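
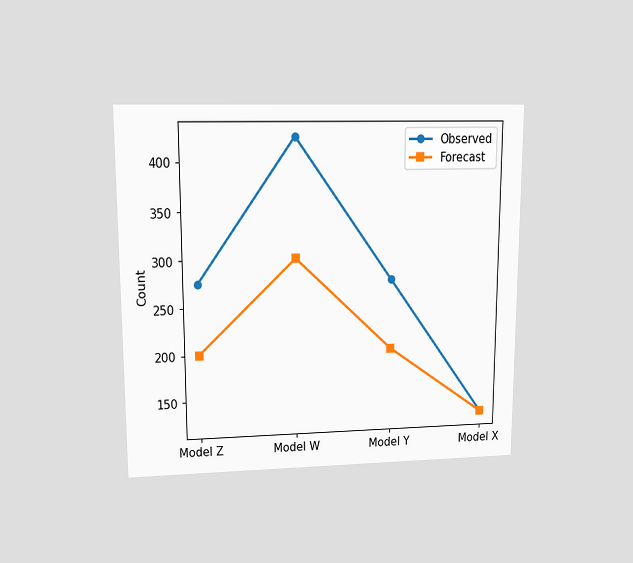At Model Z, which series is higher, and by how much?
Observed, by 75

The chart is viewed at a slight angle. At Model Z, Observed sits above the other line by 75.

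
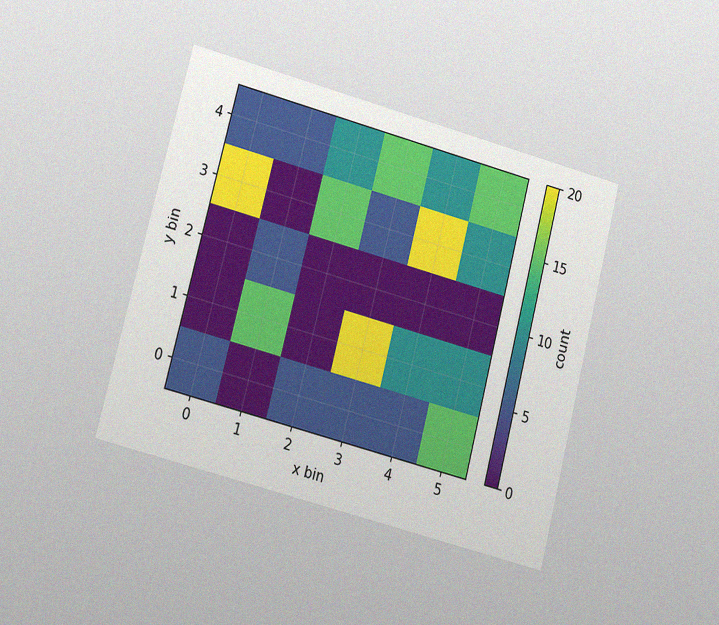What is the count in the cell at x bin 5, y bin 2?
0

The chart is tilted about 15° clockwise and viewed at a slight angle, with some photo noise. Matching the cell (5, 2) against the colorbar gives 0.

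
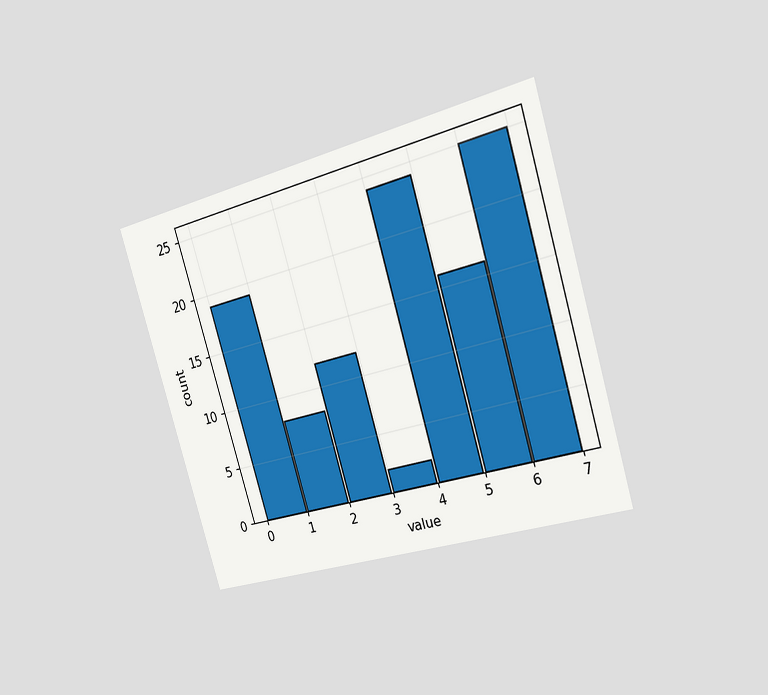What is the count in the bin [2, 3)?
The chart is tilted about 17° counter-clockwise and viewed slightly from the right. The [2, 3) bin has height 12.

12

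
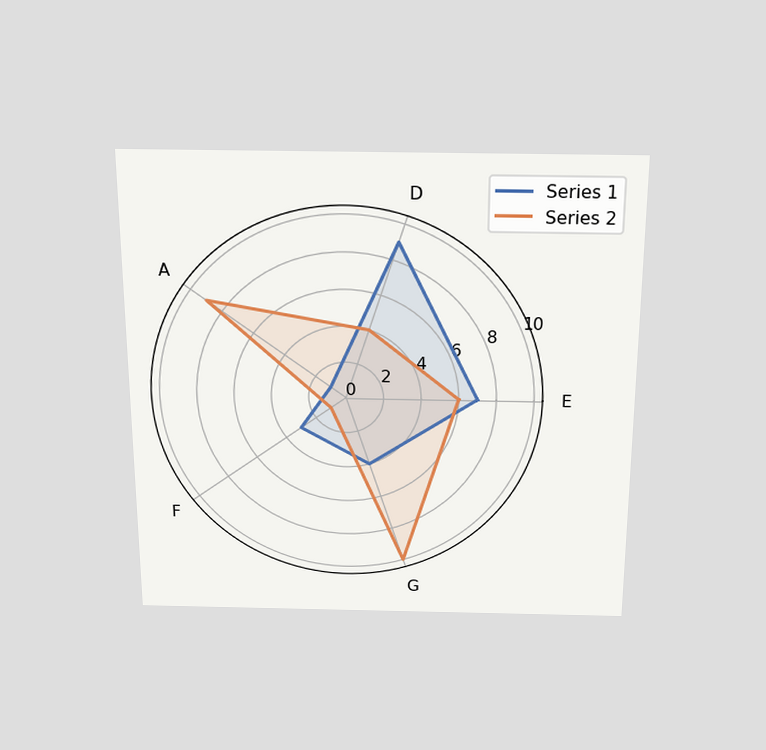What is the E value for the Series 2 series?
The chart is viewed slightly from above. On the E axis, Series 2 reaches 6.

6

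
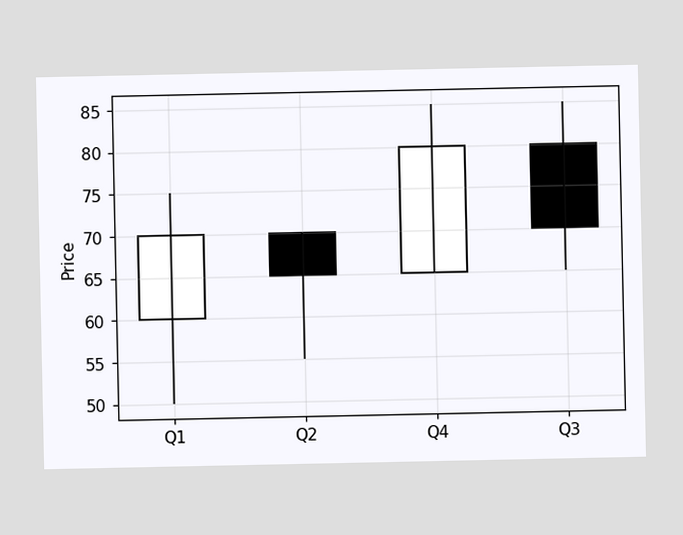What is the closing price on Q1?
70

The Q1 candle closes at 70.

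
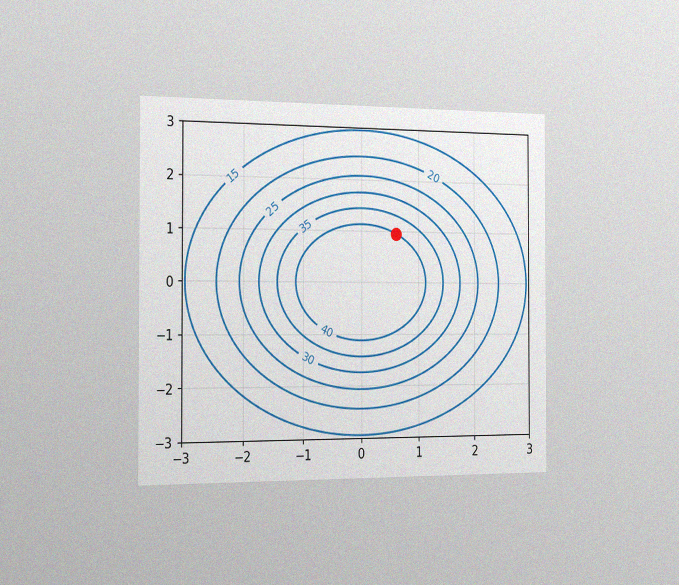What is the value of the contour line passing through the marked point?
40

The chart is viewed slightly from the left, with some photo noise. The marked point sits on the contour labelled 40.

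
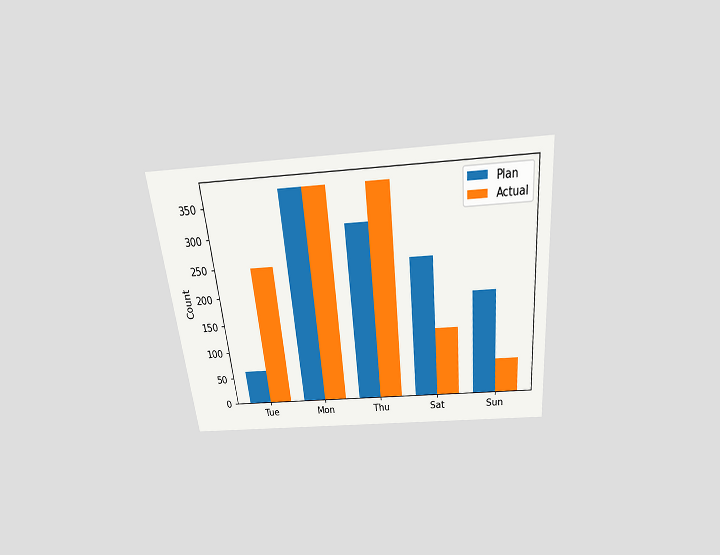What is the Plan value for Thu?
The chart is tilted about 6° counter-clockwise and viewed slightly from above. The Plan bar at Thu reaches 310 on the y-axis.

310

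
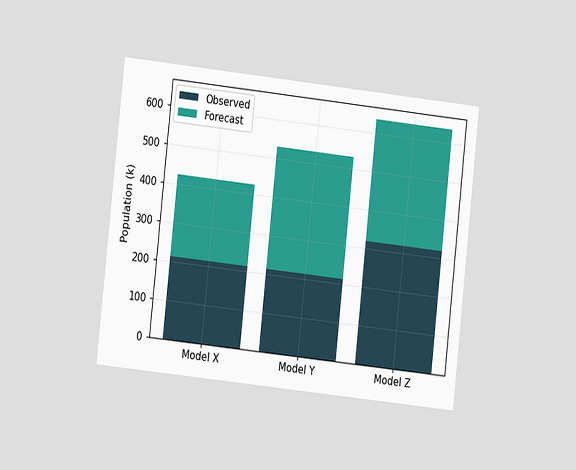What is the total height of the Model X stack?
The chart is tilted about 6° clockwise and viewed at a slight angle. The Model X stack's top reaches 424k on the y-axis.

424k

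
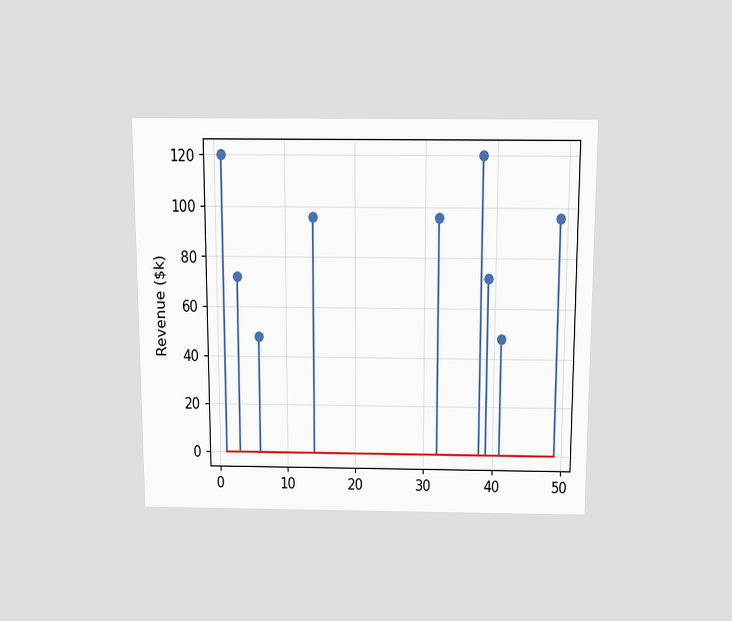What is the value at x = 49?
The chart is viewed slightly from above. The stem at x=49 reaches $96k.

$96k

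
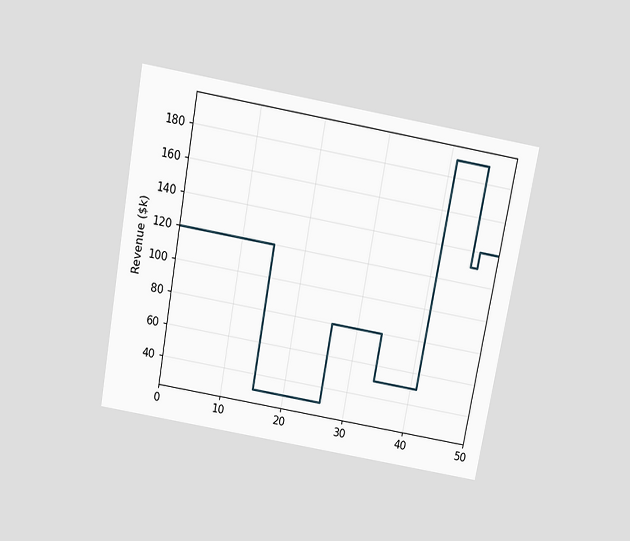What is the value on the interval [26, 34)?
$80k

The chart is tilted about 10° clockwise and viewed slightly from above. On [26, 34) the step sits at $80k.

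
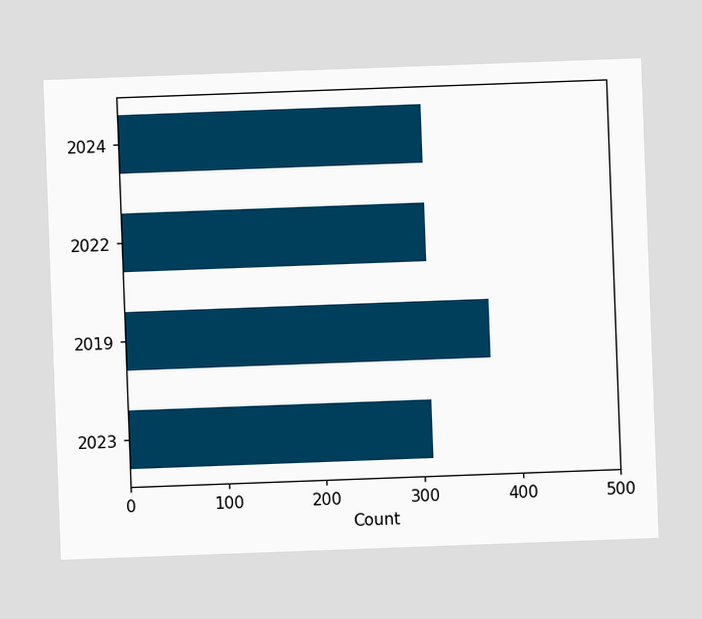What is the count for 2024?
310

The chart is tilted about 2° counter-clockwise. Reading along the chart's x-axis, the 2024 bar reaches 310.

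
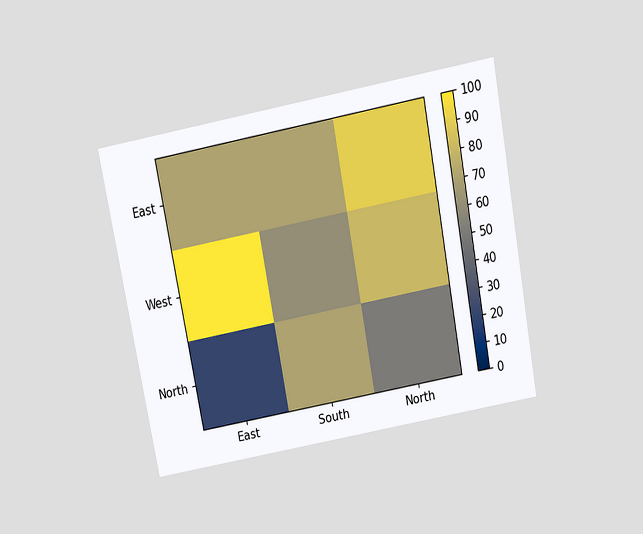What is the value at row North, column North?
50

The chart is tilted about 11° counter-clockwise and viewed slightly from above. Matching cell (North, North) against the colorbar gives 50.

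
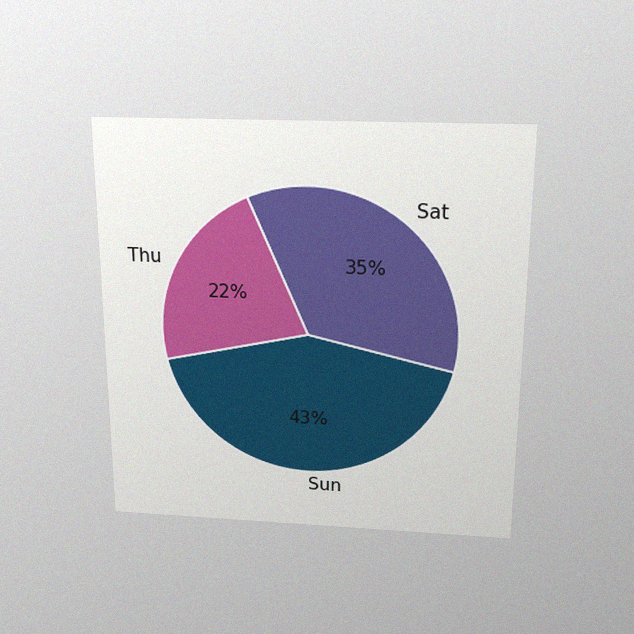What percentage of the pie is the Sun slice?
43%

The chart is viewed slightly from above, with some photo noise. The Sun slice takes up 43% of the pie.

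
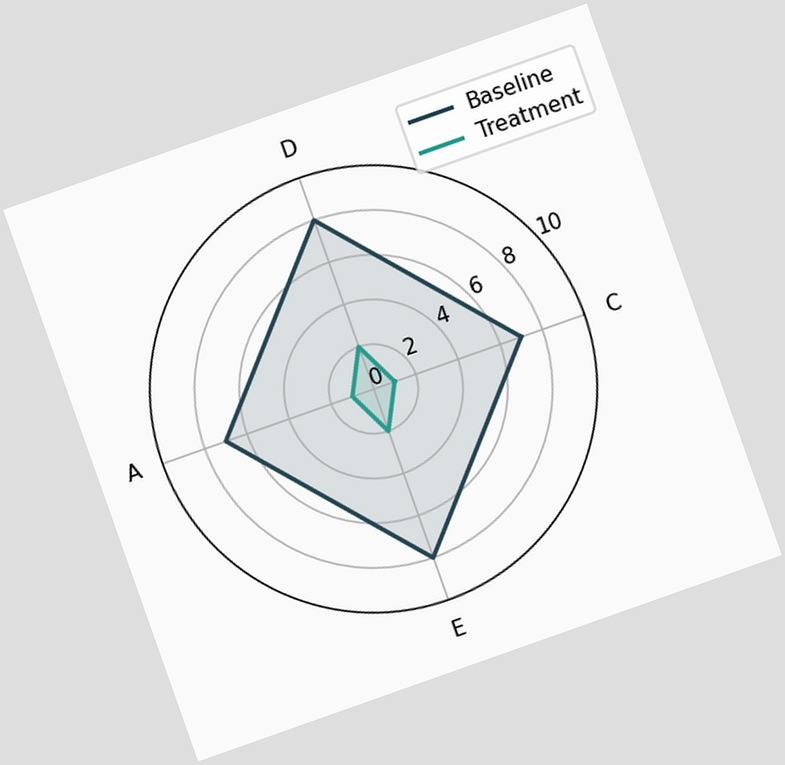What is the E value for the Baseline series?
The chart is tilted about 19° counter-clockwise. On the E axis, Baseline reaches 8.

8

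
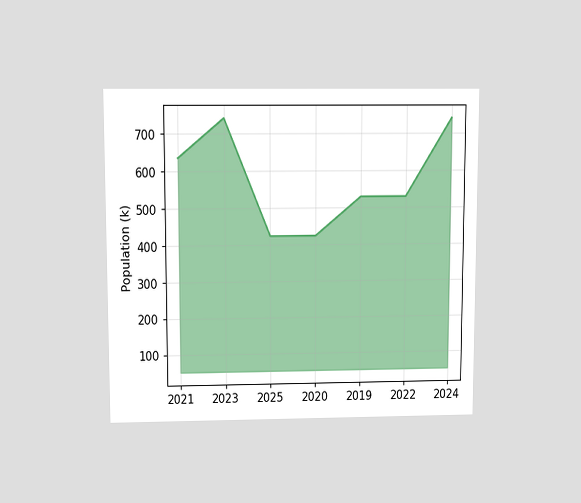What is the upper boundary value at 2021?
The chart is viewed slightly from above. At 2021 the upper boundary is at 636k.

636k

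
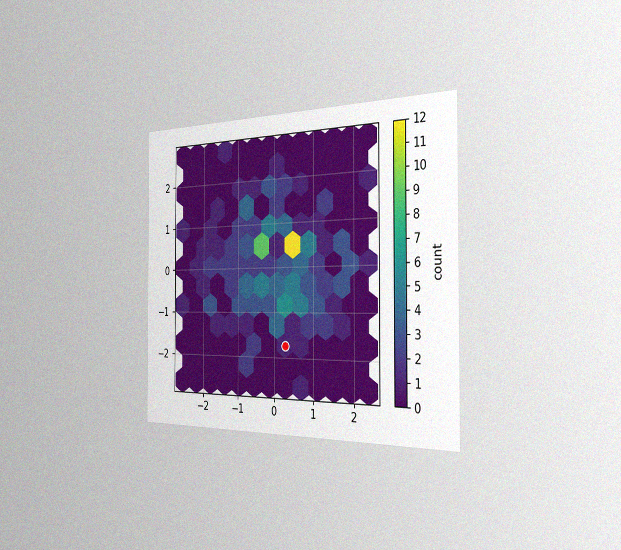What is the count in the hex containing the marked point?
The chart is viewed slightly from the right, with some photo noise. The marked hex reads 1 on the colorbar.

1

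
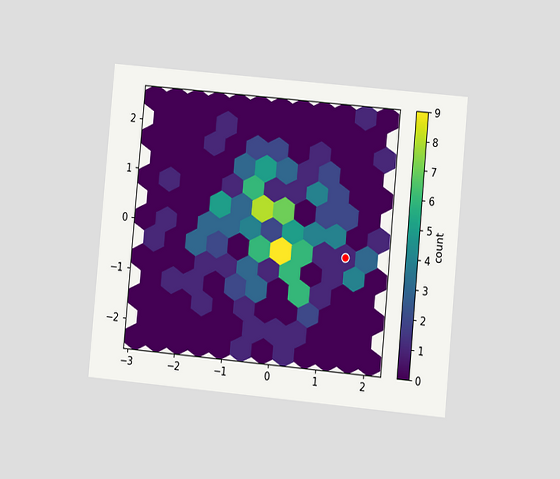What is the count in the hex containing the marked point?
1

The chart is tilted about 5° clockwise and viewed at a slight angle. The marked hex reads 1 on the colorbar.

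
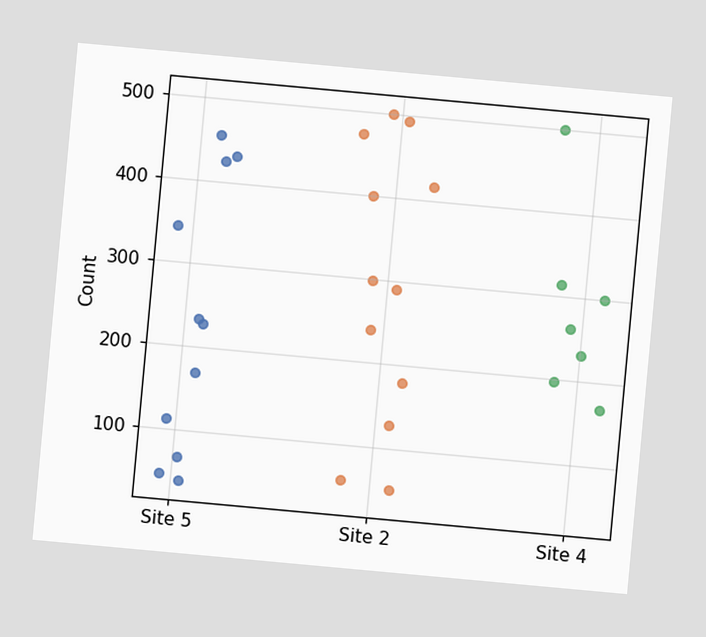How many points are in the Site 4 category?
The chart is tilted about 5° clockwise. Counting the markers in the Site 4 column gives 7.

7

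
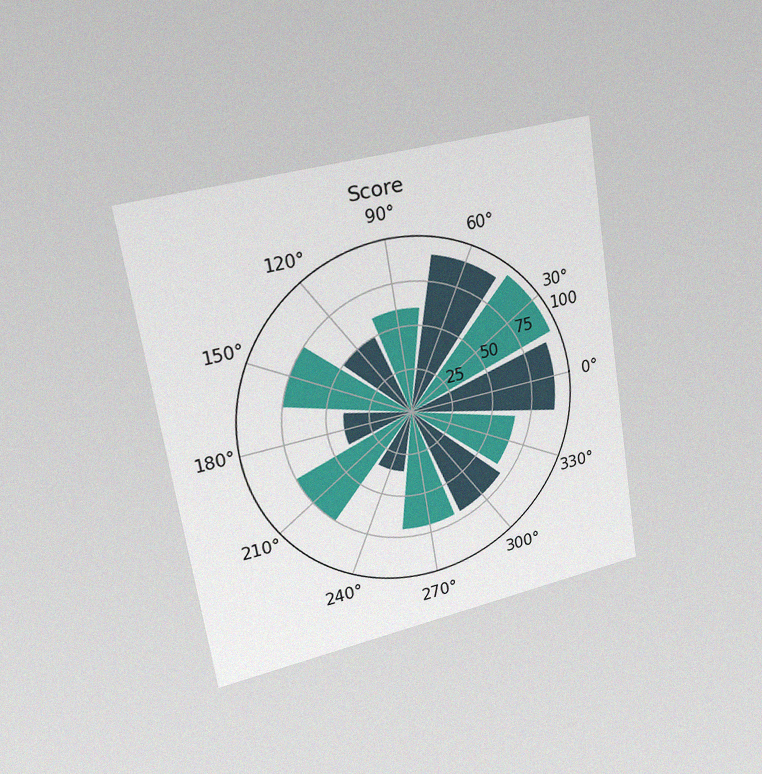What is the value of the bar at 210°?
The chart is tilted about 9° counter-clockwise and viewed slightly from the left, with some photo noise. The bar at 210° reaches 75 on the radial axis.

75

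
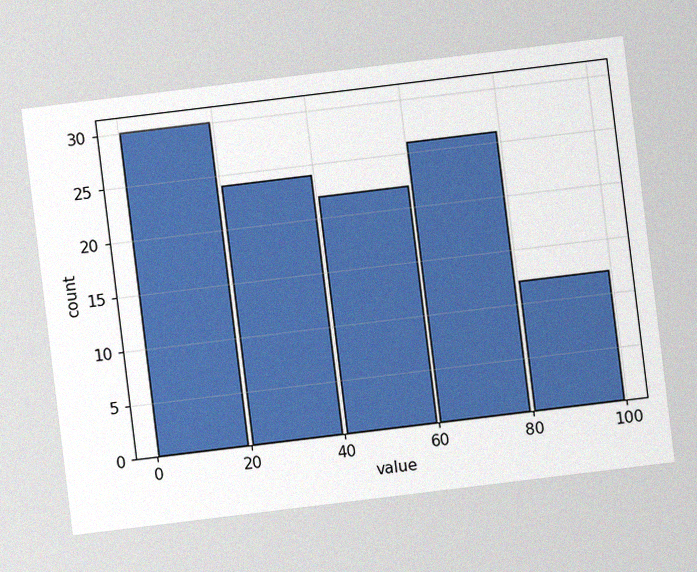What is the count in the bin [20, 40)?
The chart is tilted about 7° counter-clockwise, with some photo noise. The [20, 40) bin has height 24.

24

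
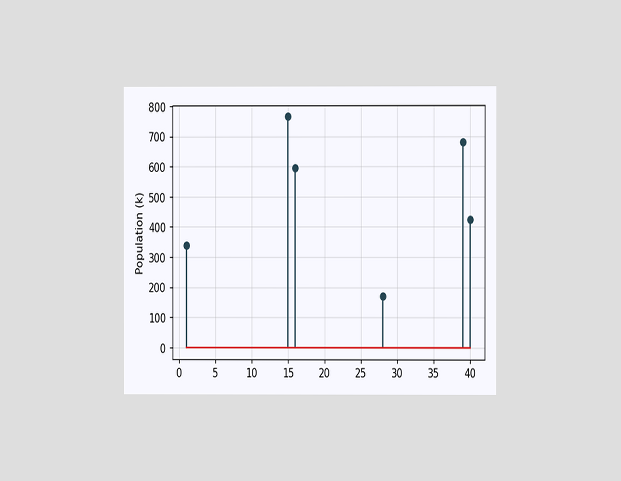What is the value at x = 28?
The chart is viewed at a slight angle. The stem at x=28 reaches 170k.

170k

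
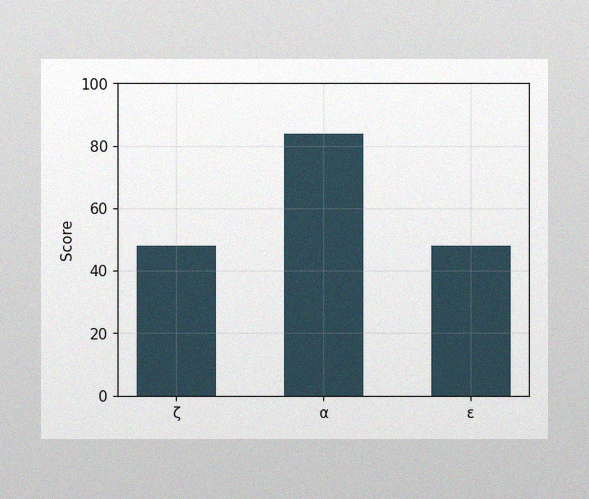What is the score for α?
84

The image has some photo noise and uneven lighting. Reading along the chart's y-axis, the α bar reaches 84.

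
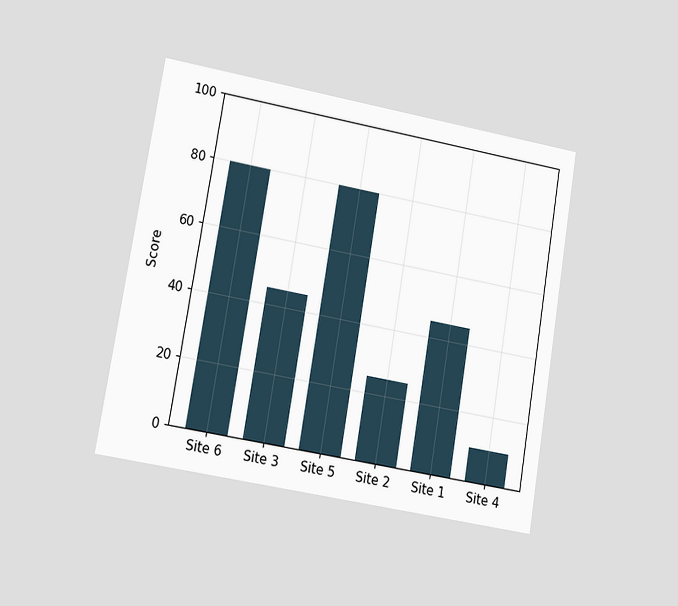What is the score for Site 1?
45

The chart is tilted about 9° clockwise and viewed at a slight angle. Reading along the chart's y-axis, the Site 1 bar reaches 45.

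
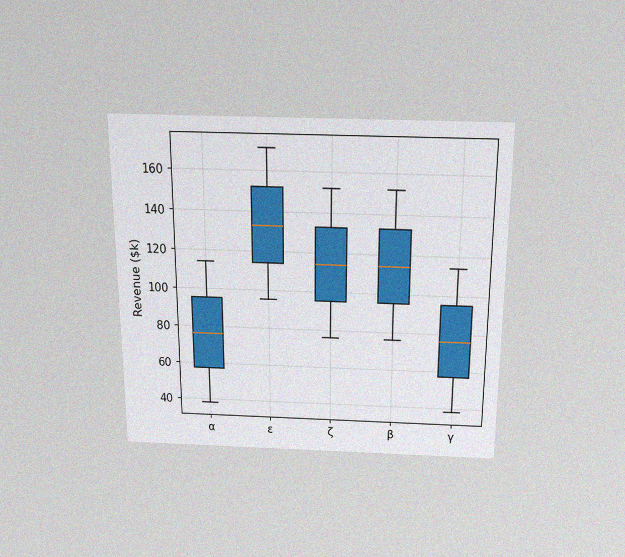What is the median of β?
The chart is viewed slightly from above, with some photo noise. The median line in the β box sits at $114k.

$114k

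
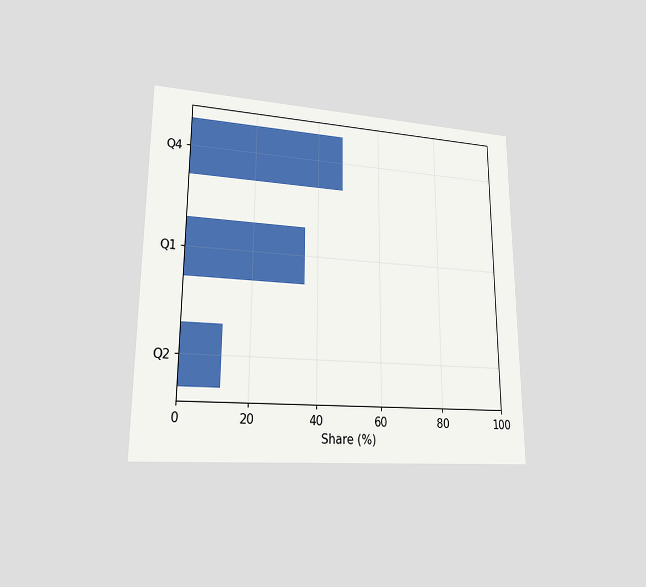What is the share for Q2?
12%

The chart is viewed at a slight angle. Reading along the chart's x-axis, the Q2 bar reaches 12%.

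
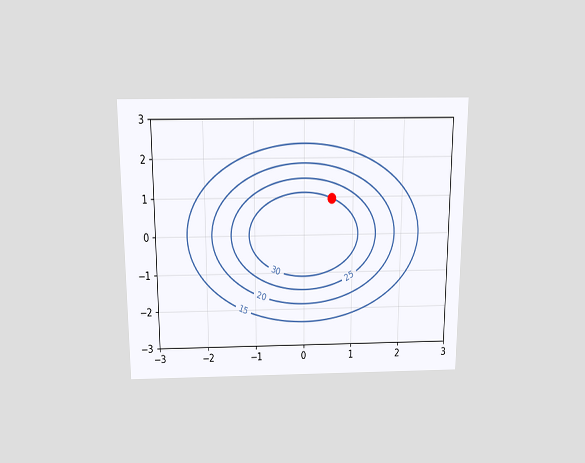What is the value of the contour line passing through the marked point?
30

The chart is viewed slightly from above. The marked point sits on the contour labelled 30.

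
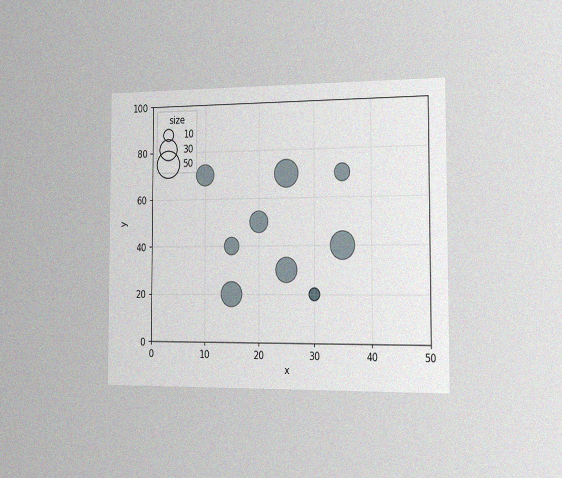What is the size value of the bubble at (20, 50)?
30

The chart is viewed slightly from the right, with some photo noise. Matching the bubble at (20, 50) against the size legend gives 30.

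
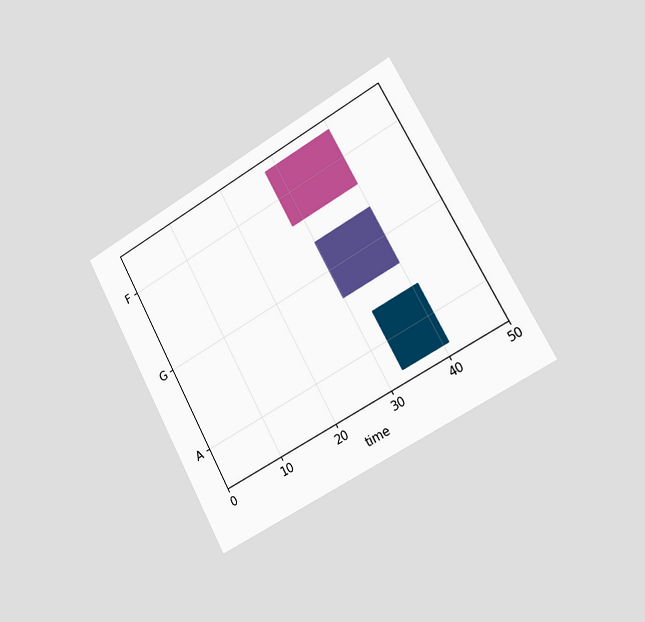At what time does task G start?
The chart is tilted about 28° counter-clockwise and viewed slightly from the right. The G bar begins at t=30.

30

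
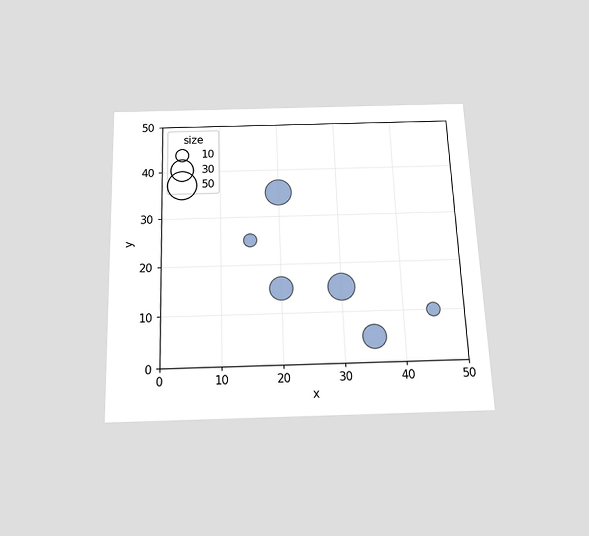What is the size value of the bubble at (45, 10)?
10

The chart is tilted about 2° counter-clockwise and viewed slightly from below. Matching the bubble at (45, 10) against the size legend gives 10.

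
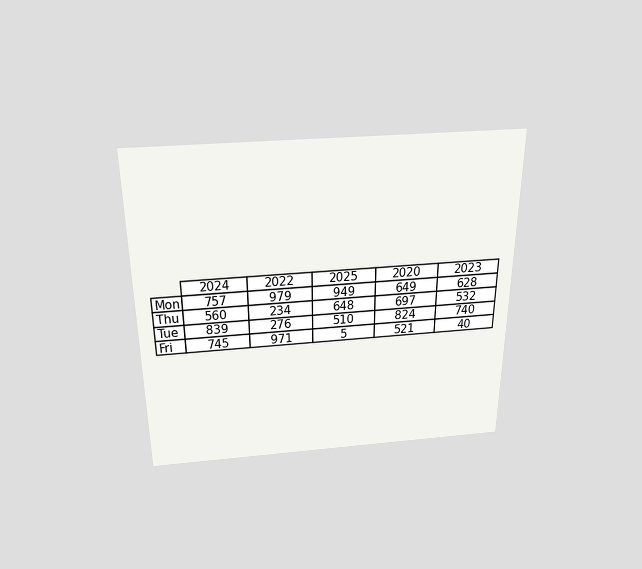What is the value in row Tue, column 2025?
510

The chart is viewed slightly from above. The (Tue, 2025) cell reads 510.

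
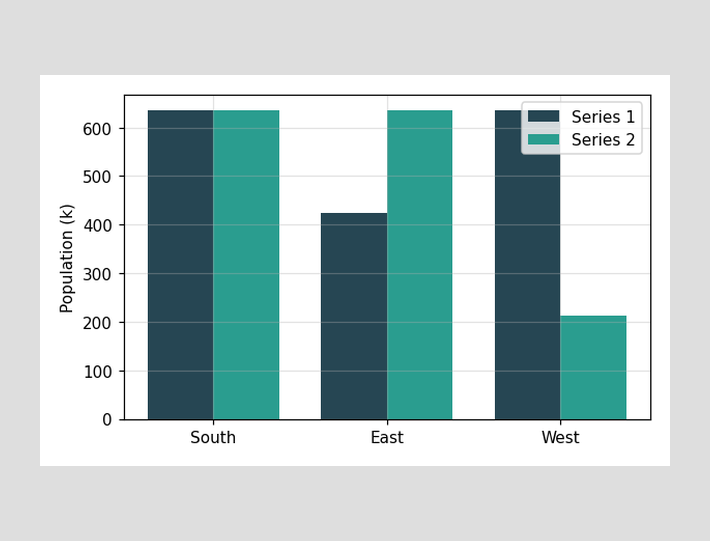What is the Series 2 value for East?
The Series 2 bar at East reaches 636k on the y-axis.

636k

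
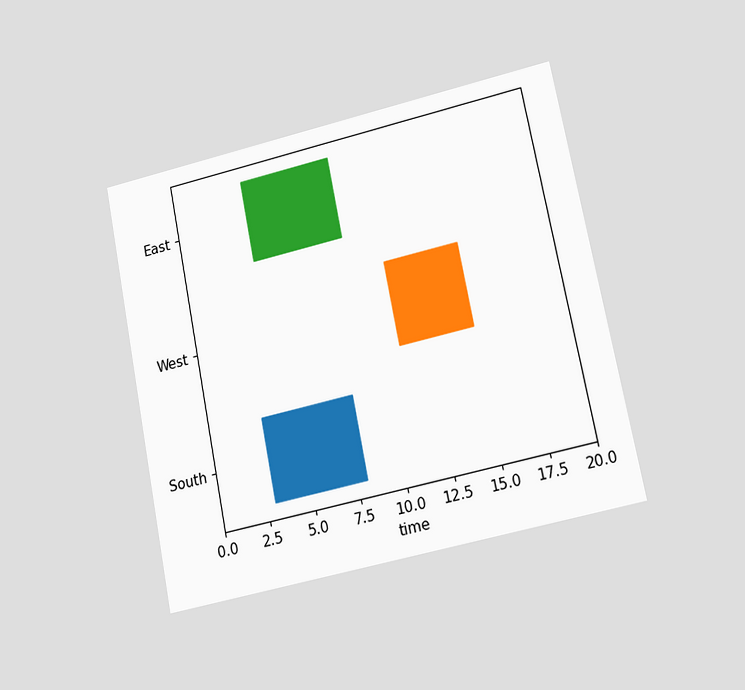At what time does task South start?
3

The chart is tilted about 11° counter-clockwise and viewed at a slight angle. The South bar begins at t=3.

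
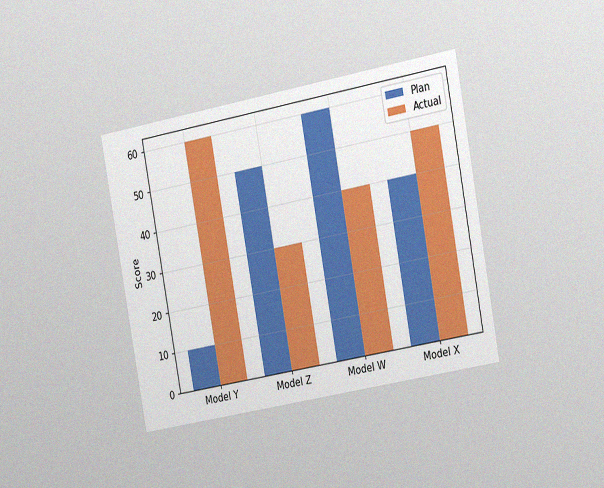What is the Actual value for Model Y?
60

The chart is tilted about 10° counter-clockwise and viewed slightly from the right, with some photo noise. The Actual bar at Model Y reaches 60 on the y-axis.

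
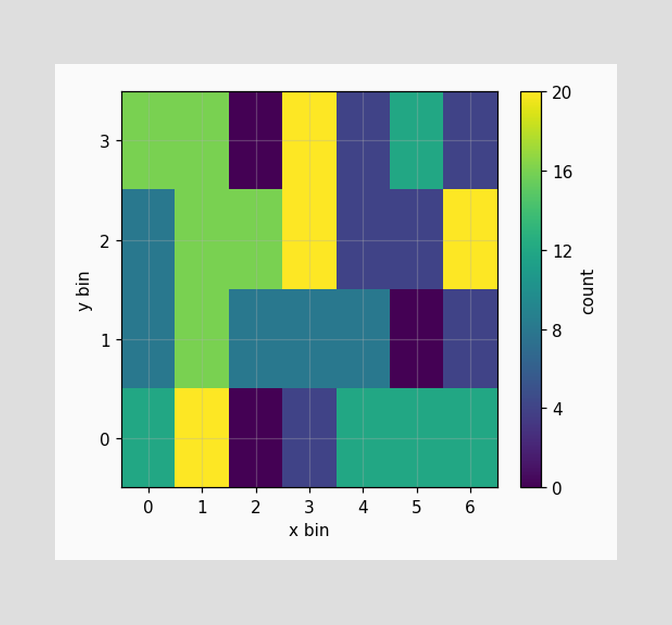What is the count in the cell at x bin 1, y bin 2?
Matching the cell (1, 2) against the colorbar gives 16.

16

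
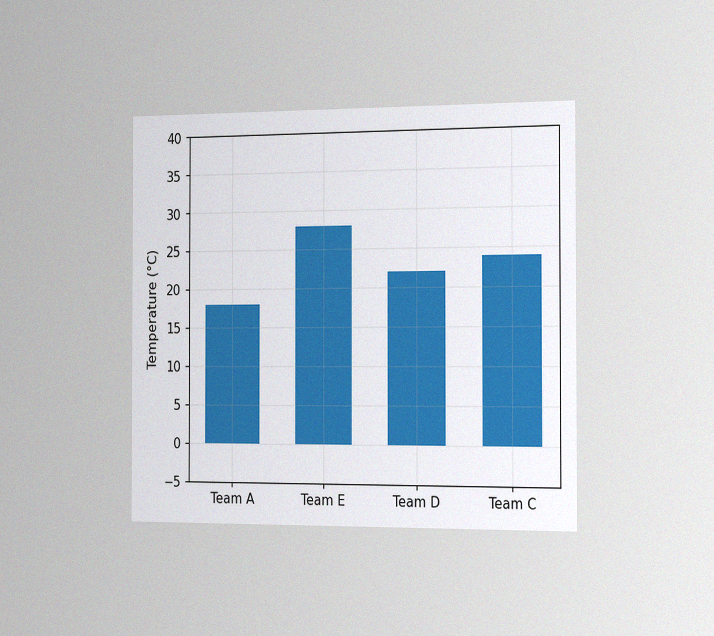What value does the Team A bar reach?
The chart is viewed slightly from the right, with some photo noise. Reading along the chart's y-axis, the Team A bar reaches 18°C.

18°C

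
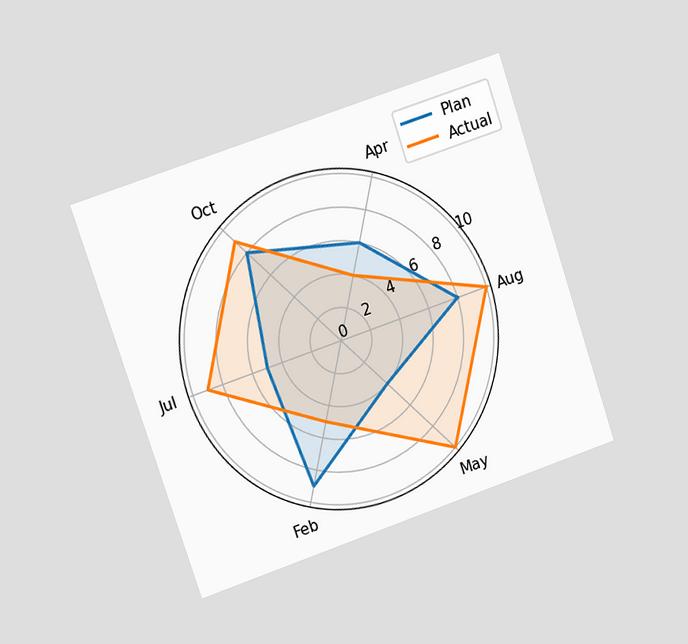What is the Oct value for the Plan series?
The chart is tilted about 19° counter-clockwise and viewed at a slight angle. On the Oct axis, Plan reaches 8.

8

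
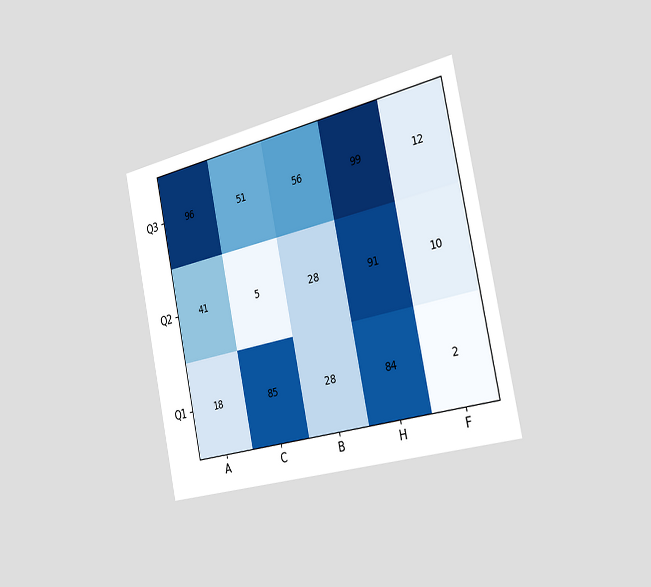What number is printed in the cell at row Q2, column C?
5

The chart is tilted about 12° counter-clockwise and viewed slightly from the right. The (Q2, C) cell reads 5.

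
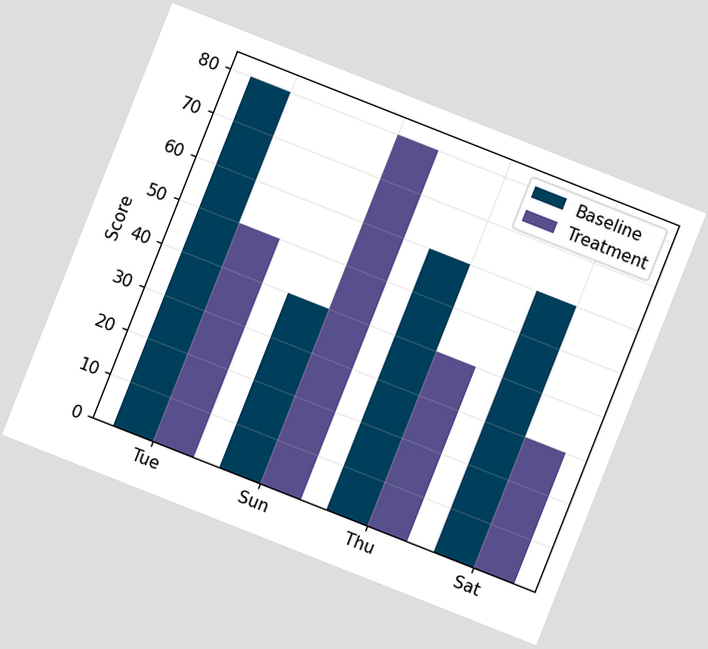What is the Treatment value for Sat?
The chart is tilted about 22° clockwise. The Treatment bar at Sat reaches 30 on the y-axis.

30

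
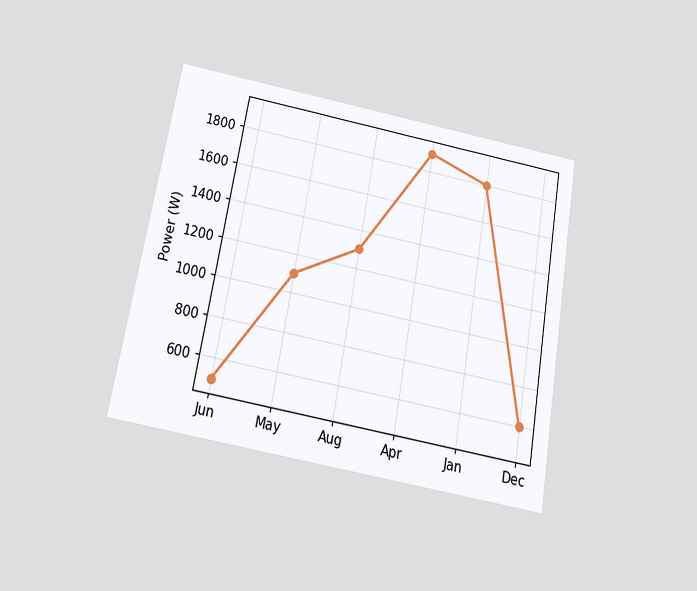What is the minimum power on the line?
The chart is tilted about 10° clockwise and viewed slightly from below. The lowest point is at Jun, and reading across to the y-axis gives 500W.

500W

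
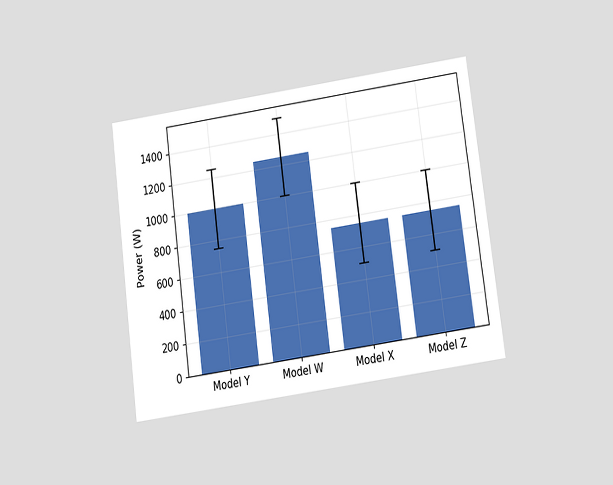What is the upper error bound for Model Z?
1000W

The chart is tilted about 8° counter-clockwise and viewed slightly from below. The Model Z bar's upper whisker reaches 1000W.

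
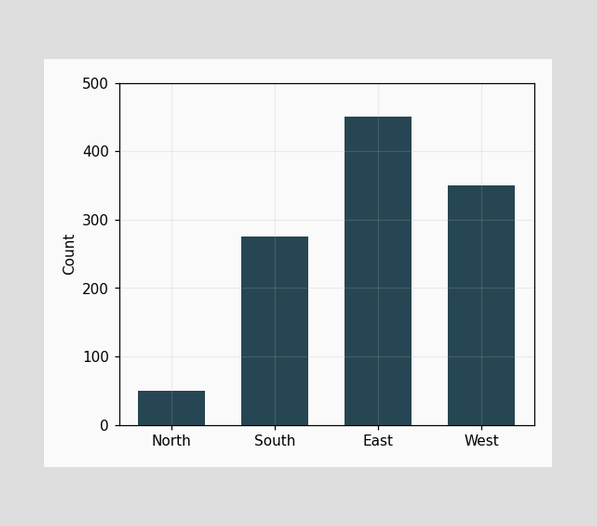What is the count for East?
Reading along the chart's y-axis, the East bar reaches 450.

450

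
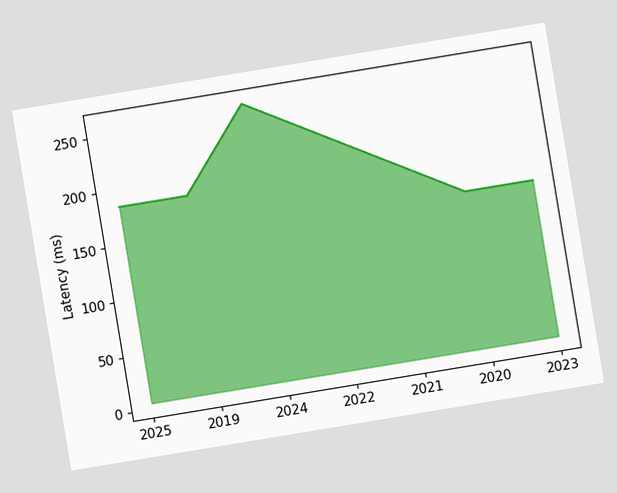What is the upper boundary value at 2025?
The chart is tilted about 9° counter-clockwise. At 2025 the upper boundary is at 185ms.

185ms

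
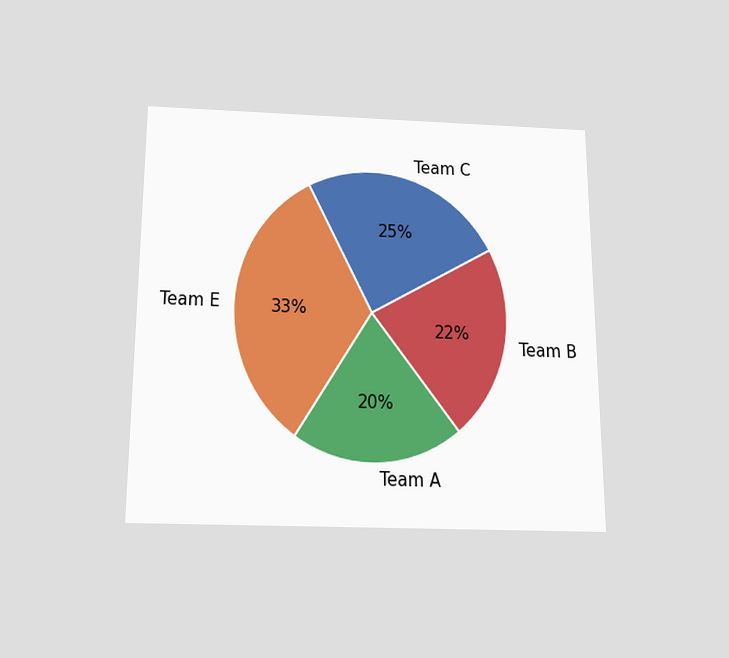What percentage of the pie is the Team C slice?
25%

The chart is viewed slightly from below. The Team C slice takes up 25% of the pie.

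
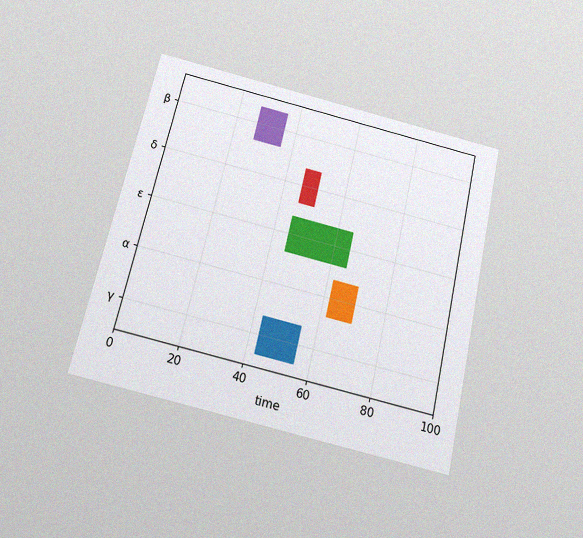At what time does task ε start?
The chart is tilted about 13° clockwise and viewed slightly from below, with some photo noise. The ε bar begins at t=45.

45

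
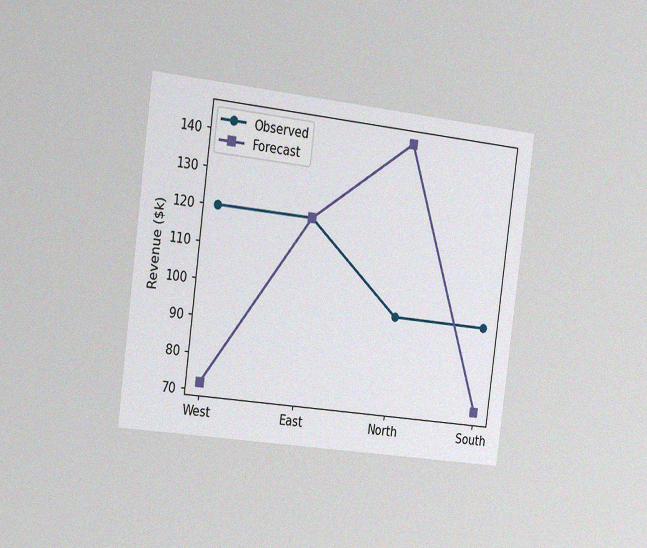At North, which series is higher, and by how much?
The chart is tilted about 7° clockwise and viewed slightly from the left, with some photo noise. At North, Forecast sits above the other line by $48k.

Forecast, by $48k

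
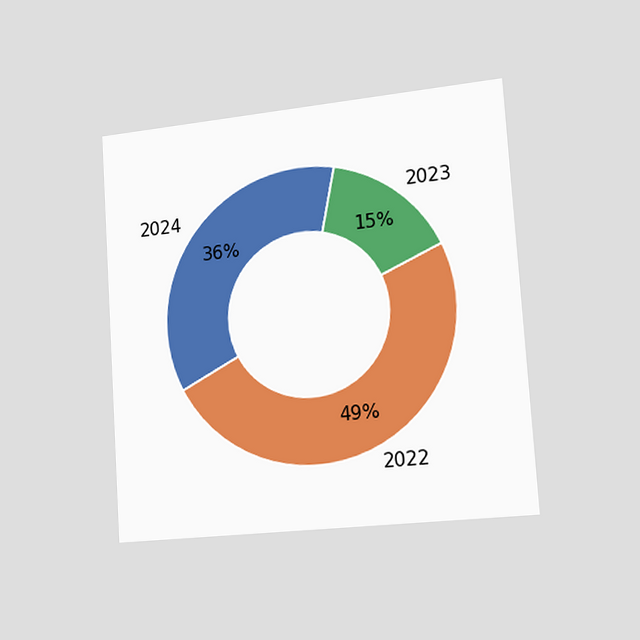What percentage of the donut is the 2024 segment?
The chart is tilted about 4° counter-clockwise and viewed slightly from the right. The 2024 segment takes up 36% of the ring.

36%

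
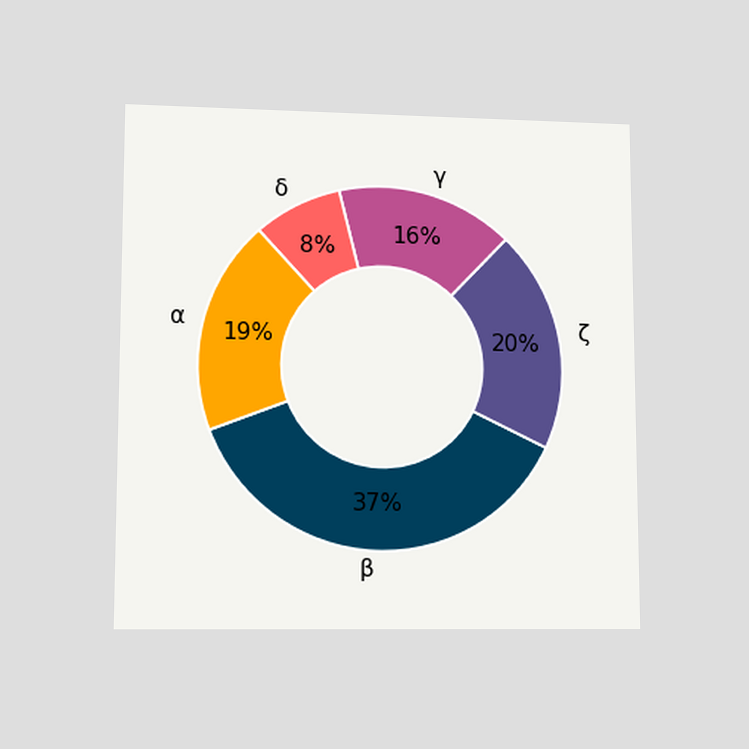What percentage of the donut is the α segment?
The chart is viewed at a slight angle. The α segment takes up 19% of the ring.

19%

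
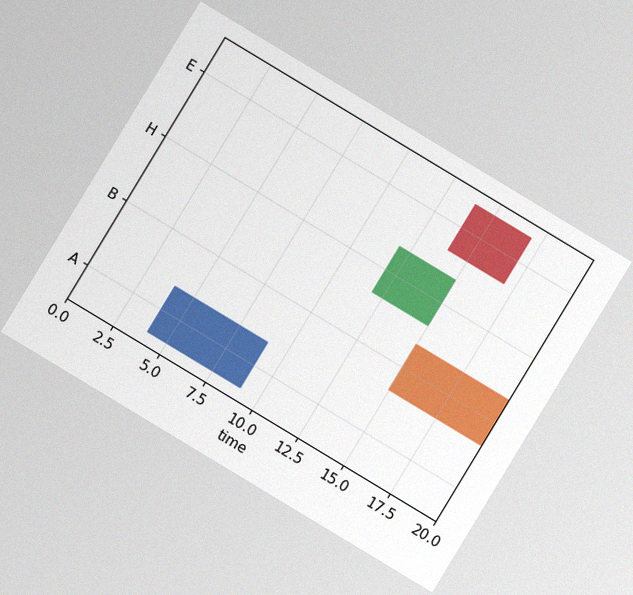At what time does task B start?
The chart is tilted about 31° clockwise, with some photo noise. The B bar begins at t=15.

15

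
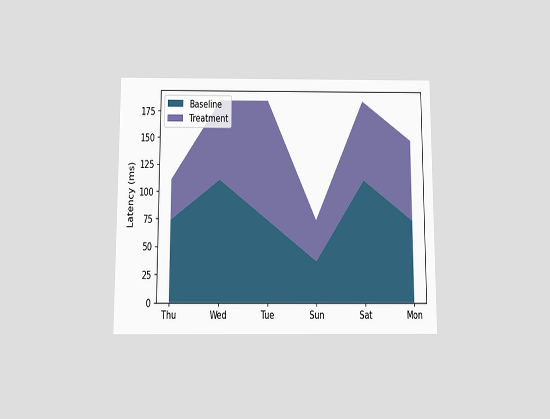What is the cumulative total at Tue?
The chart is viewed slightly from below. The stacked total at Tue reaches 185ms.

185ms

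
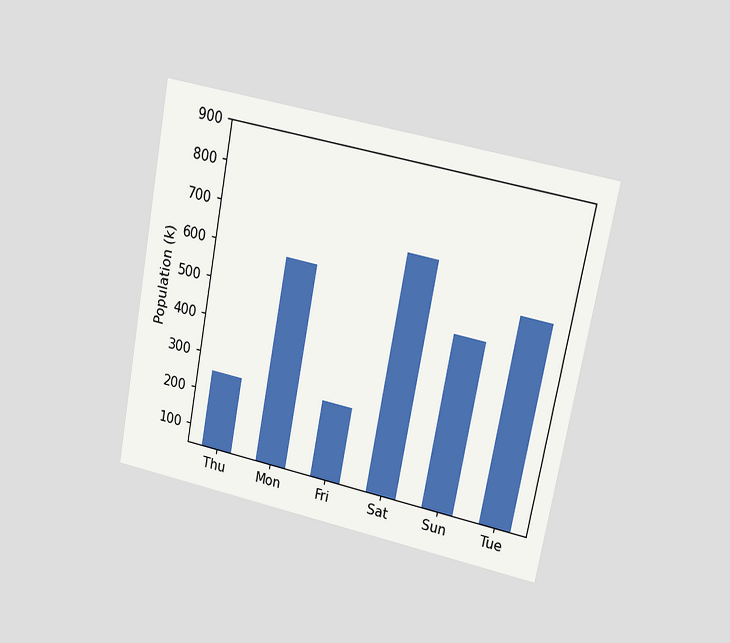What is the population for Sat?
680k

The chart is tilted about 11° clockwise and viewed at a slight angle. Reading along the chart's y-axis, the Sat bar reaches 680k.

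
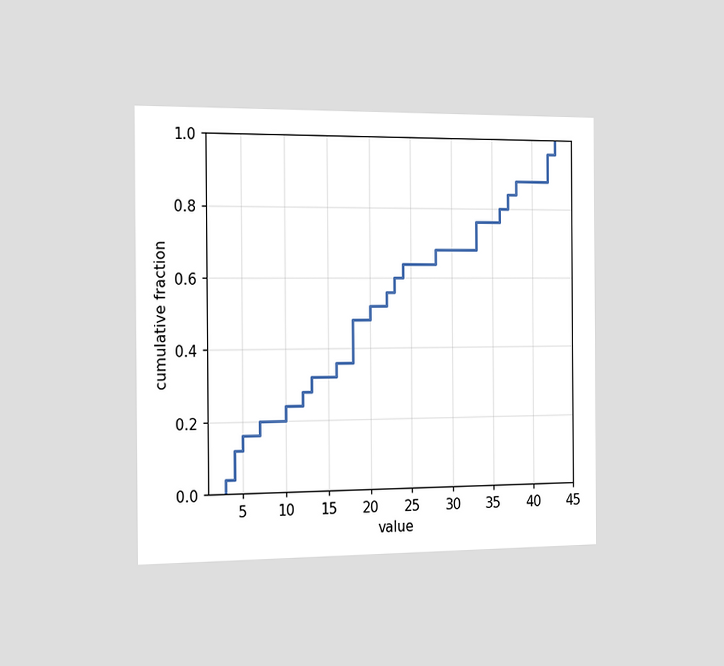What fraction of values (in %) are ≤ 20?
The chart is viewed slightly from the left. At x=20 the ECDF step is at 52%.

52%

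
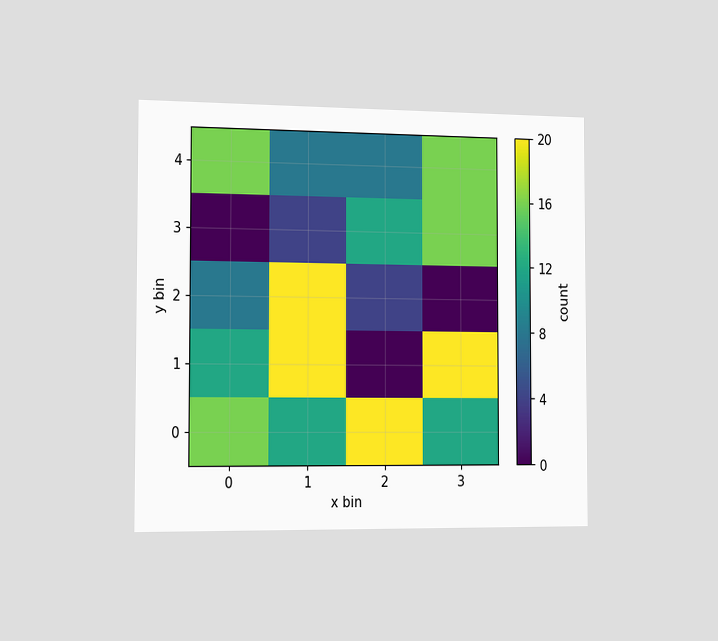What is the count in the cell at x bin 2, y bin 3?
The chart is viewed slightly from the left. Matching the cell (2, 3) against the colorbar gives 12.

12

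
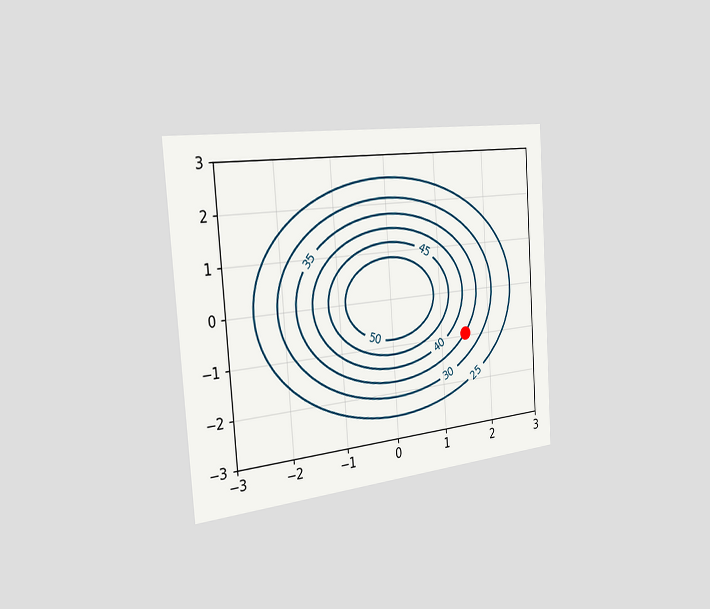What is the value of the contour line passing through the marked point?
The chart is tilted about 4° counter-clockwise and viewed slightly from the left. The marked point sits on the contour labelled 35.

35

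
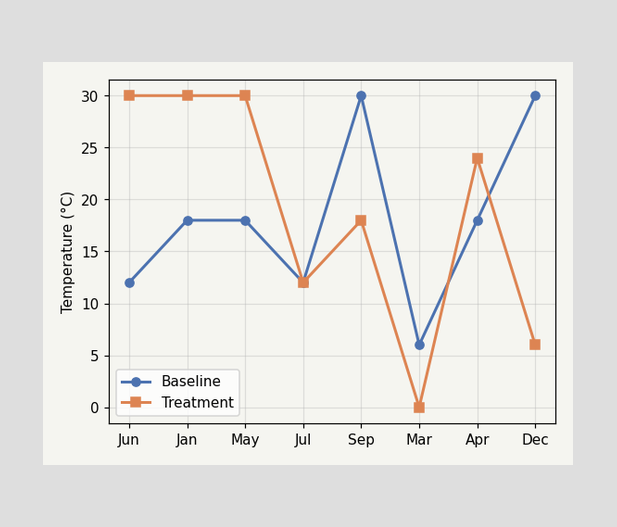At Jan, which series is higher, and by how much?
Treatment, by 12°C

At Jan, Treatment sits above the other line by 12°C.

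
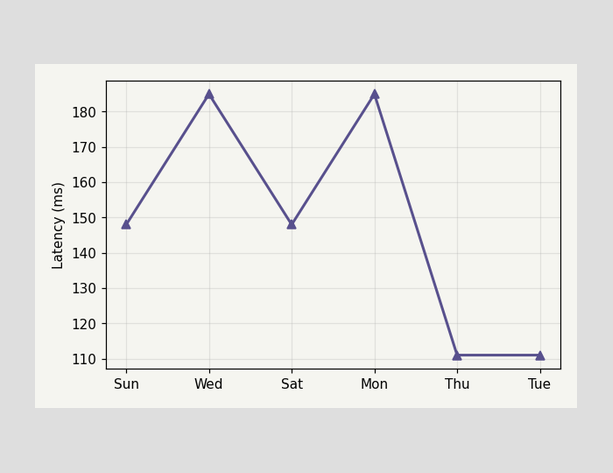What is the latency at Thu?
At Thu, the line is at 111ms.

111ms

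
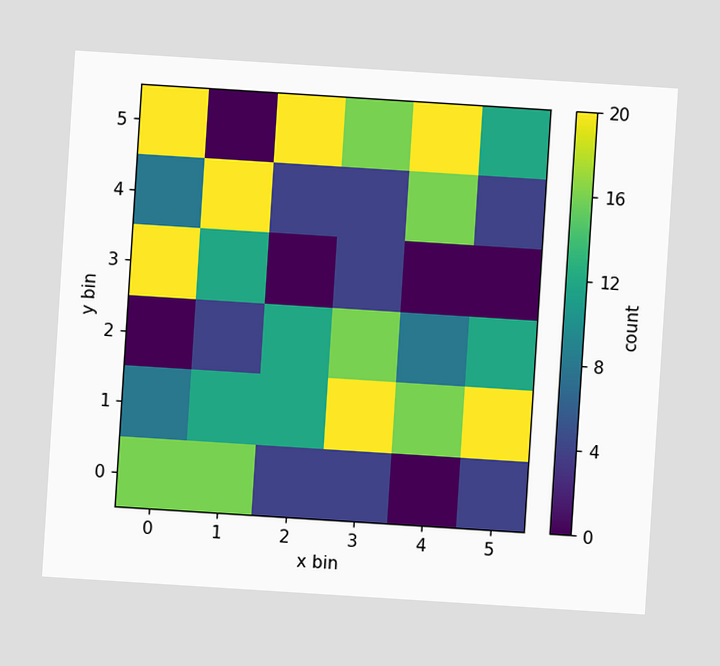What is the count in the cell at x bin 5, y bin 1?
20

The chart is tilted about 4° clockwise. Matching the cell (5, 1) against the colorbar gives 20.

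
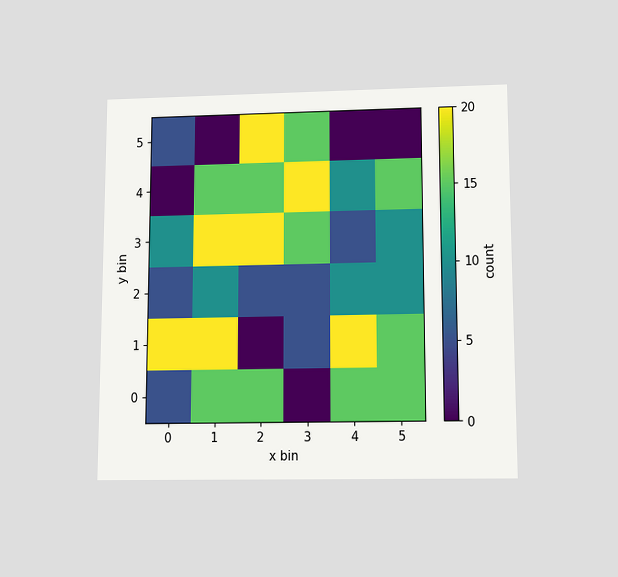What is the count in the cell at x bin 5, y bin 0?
The chart is viewed slightly from below. Matching the cell (5, 0) against the colorbar gives 15.

15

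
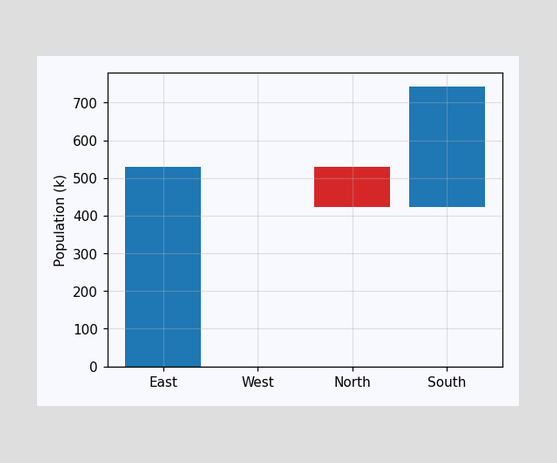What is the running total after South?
742k

After South the running total reaches 742k.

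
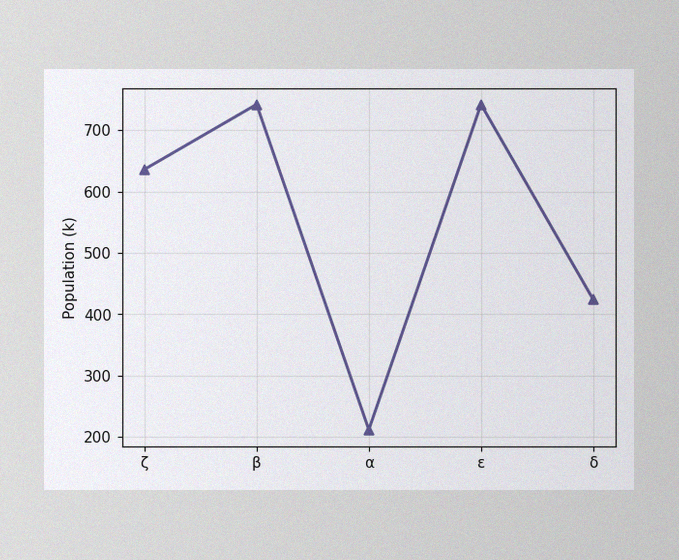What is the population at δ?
424k

The image has some photo noise and uneven lighting. At δ, the line is at 424k.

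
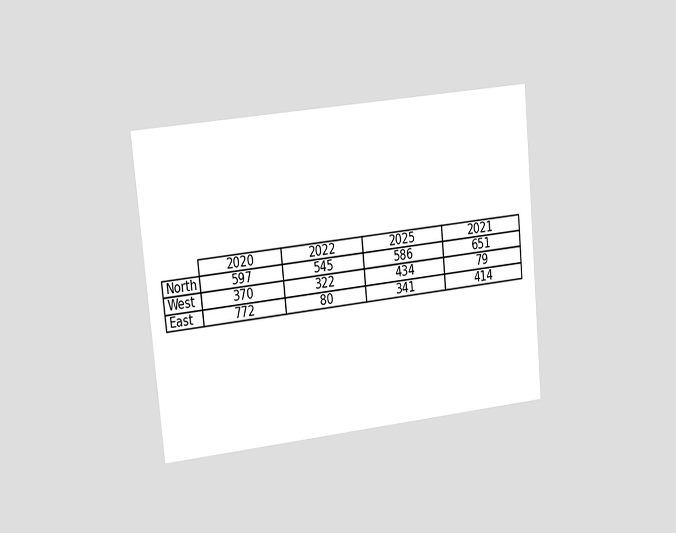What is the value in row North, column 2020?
597

The chart is tilted about 6° counter-clockwise and viewed slightly from the left. The (North, 2020) cell reads 597.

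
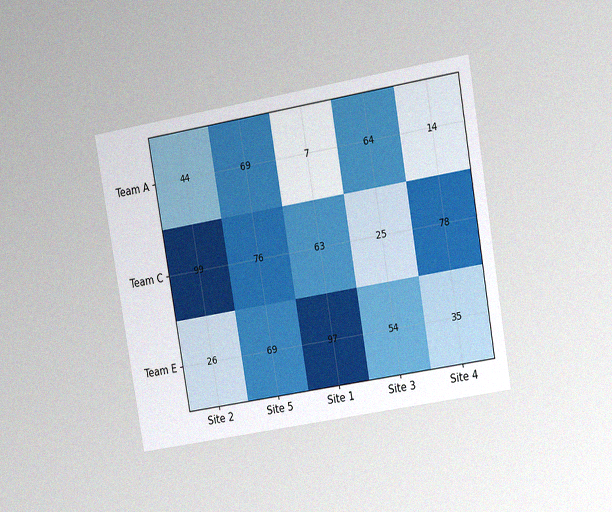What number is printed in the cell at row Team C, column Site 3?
25

The chart is tilted about 10° counter-clockwise and viewed at a slight angle, with some photo noise. The (Team C, Site 3) cell reads 25.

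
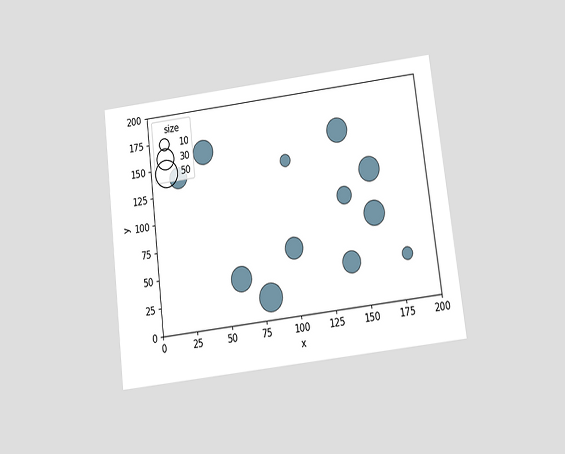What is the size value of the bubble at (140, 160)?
The chart is tilted about 7° counter-clockwise and viewed at a slight angle. Matching the bubble at (140, 160) against the size legend gives 40.

40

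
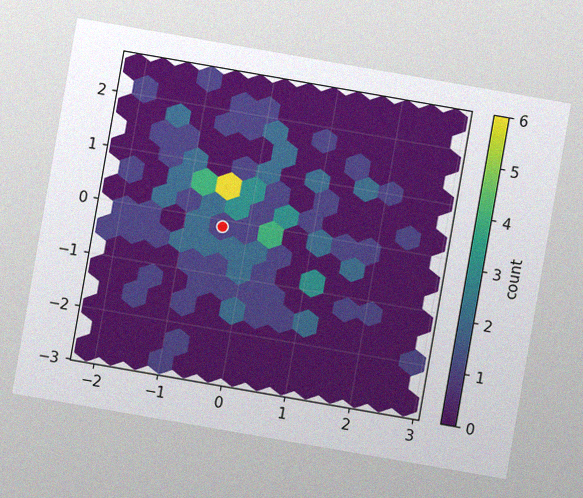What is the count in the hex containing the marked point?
1

The chart is tilted about 10° clockwise, with some photo noise. The marked hex reads 1 on the colorbar.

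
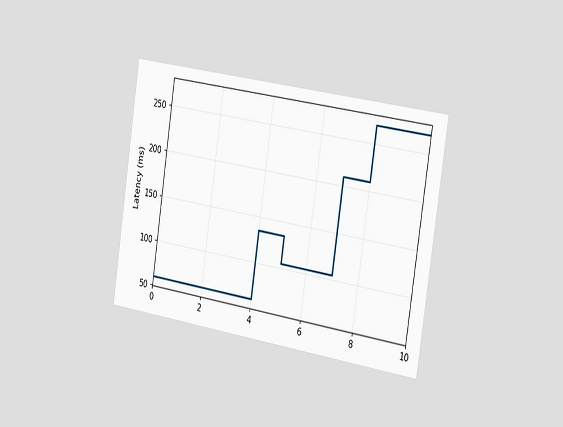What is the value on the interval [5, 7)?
105ms

The chart is tilted about 9° clockwise and viewed slightly from the right. On [5, 7) the step sits at 105ms.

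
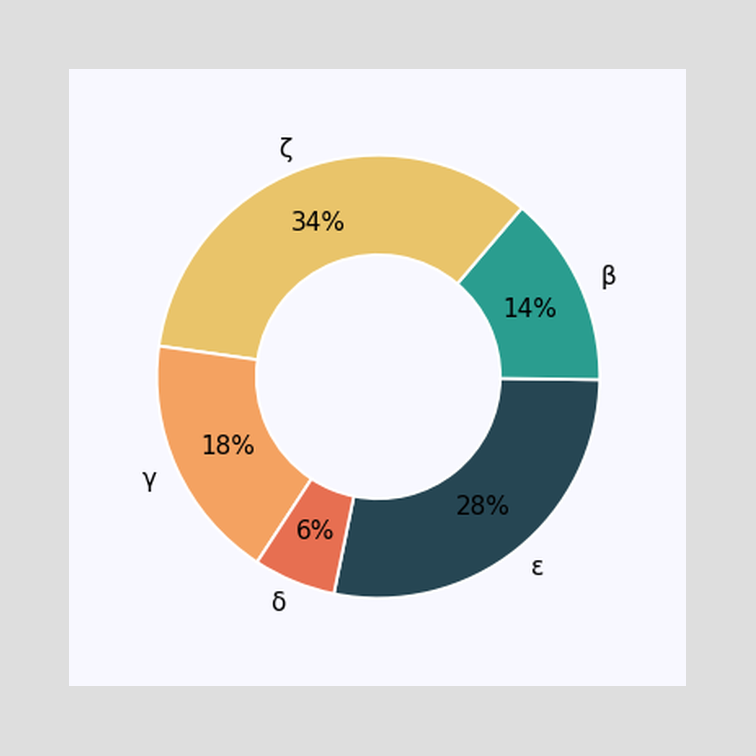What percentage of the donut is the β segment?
14%

The β segment takes up 14% of the ring.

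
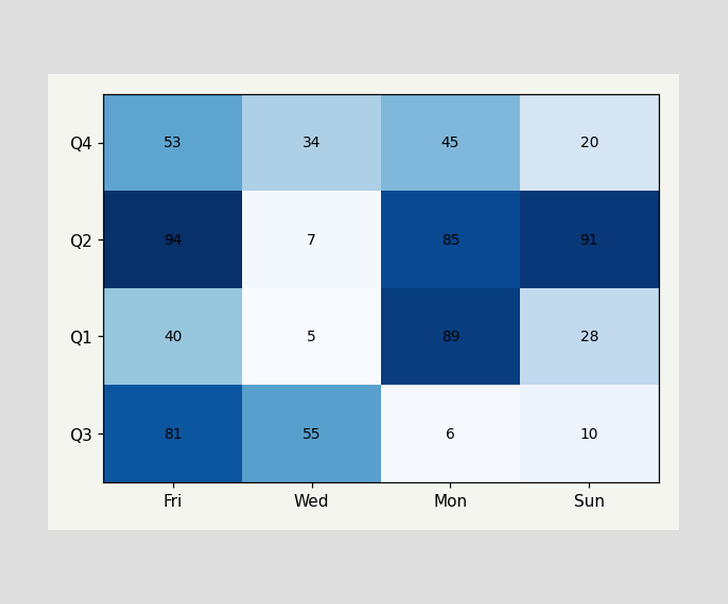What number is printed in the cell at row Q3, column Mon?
6

The (Q3, Mon) cell reads 6.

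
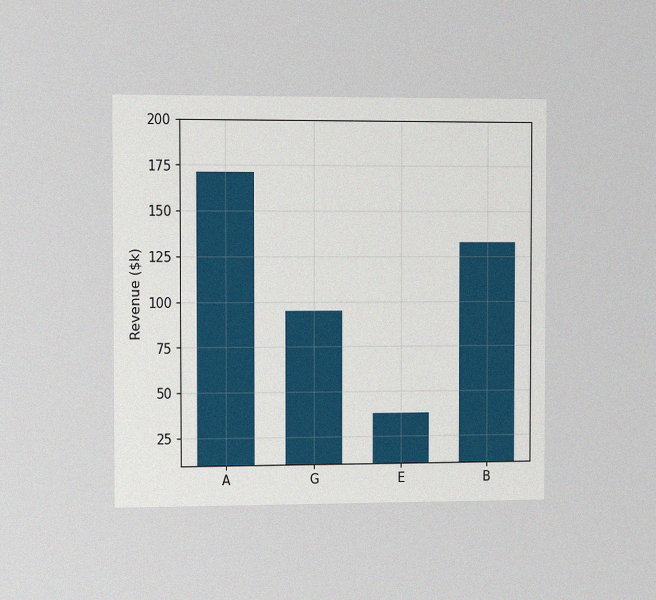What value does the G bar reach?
$95k

The chart is viewed slightly from the left, with some photo noise. Reading along the chart's y-axis, the G bar reaches $95k.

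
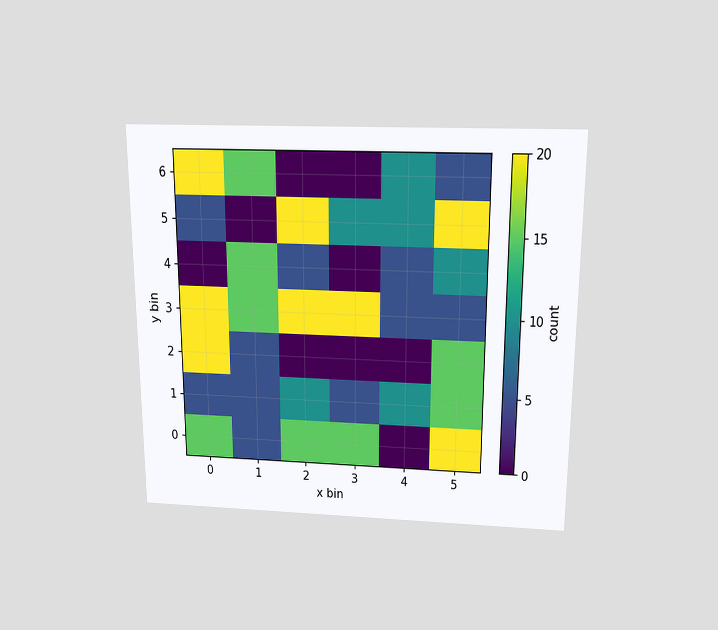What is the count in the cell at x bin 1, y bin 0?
The chart is viewed slightly from above. Matching the cell (1, 0) against the colorbar gives 5.

5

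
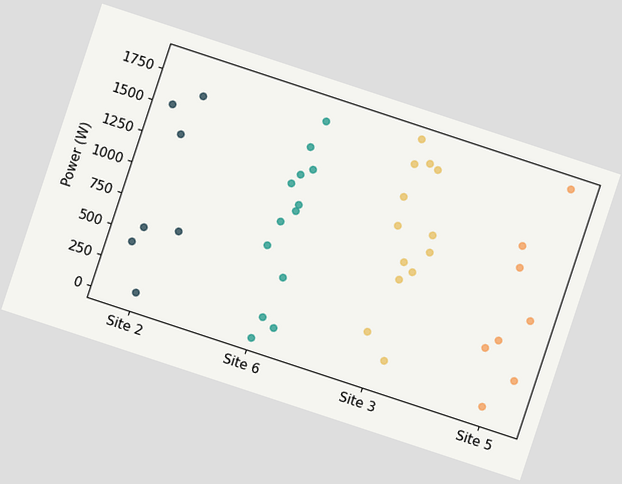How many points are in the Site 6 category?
13

The chart is tilted about 18° clockwise. Counting the markers in the Site 6 column gives 13.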